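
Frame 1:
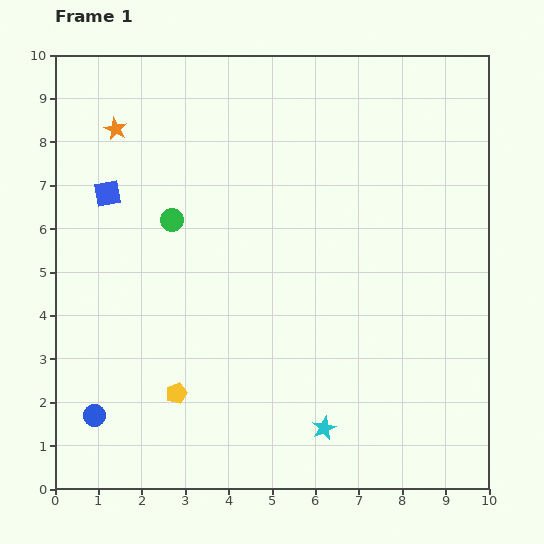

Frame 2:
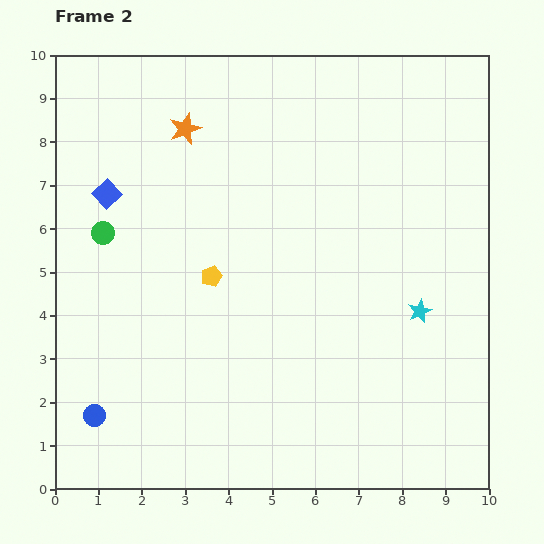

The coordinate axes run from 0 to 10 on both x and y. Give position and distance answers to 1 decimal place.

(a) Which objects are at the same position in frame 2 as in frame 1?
the blue circle, the blue square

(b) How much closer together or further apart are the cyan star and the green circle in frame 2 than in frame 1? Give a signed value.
+1.6

Distance in frame 1: 5.9. Distance in frame 2: 7.5.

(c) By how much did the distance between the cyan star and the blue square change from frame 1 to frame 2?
+0.3

Distance in frame 1: 7.4. Distance in frame 2: 7.7.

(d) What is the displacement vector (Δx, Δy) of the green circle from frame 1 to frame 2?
(-1.6, -0.3)

The green circle was at (2.7, 6.2) in frame 1 and (1.1, 5.9) in frame 2.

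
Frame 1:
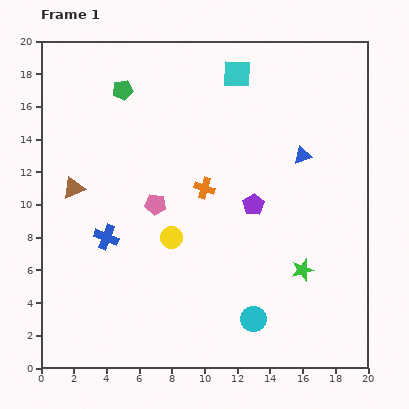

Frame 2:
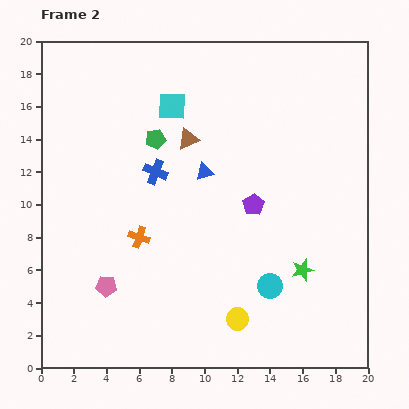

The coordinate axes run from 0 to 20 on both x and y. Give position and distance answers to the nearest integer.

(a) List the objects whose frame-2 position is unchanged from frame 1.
the green star, the purple pentagon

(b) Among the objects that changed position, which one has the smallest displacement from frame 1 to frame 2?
the cyan circle

(moved 2)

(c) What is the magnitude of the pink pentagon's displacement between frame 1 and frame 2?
6

The pink pentagon moved from (7, 10) to (4, 5), a distance of √(3² + 5²) ≈ 6.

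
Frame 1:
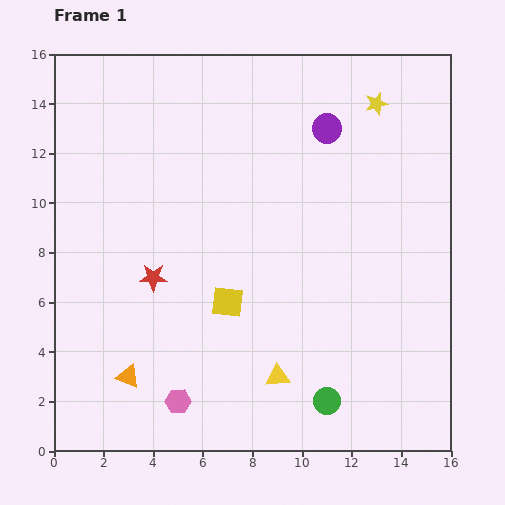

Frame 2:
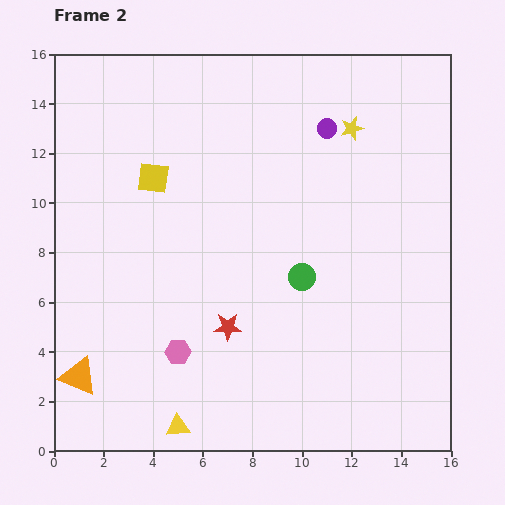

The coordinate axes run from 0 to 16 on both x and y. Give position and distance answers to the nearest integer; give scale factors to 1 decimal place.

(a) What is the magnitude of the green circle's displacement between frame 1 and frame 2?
5

The green circle moved from (11, 2) to (10, 7), a distance of √(1² + 5²) ≈ 5.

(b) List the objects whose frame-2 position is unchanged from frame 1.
the purple circle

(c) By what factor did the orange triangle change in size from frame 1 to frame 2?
1.6×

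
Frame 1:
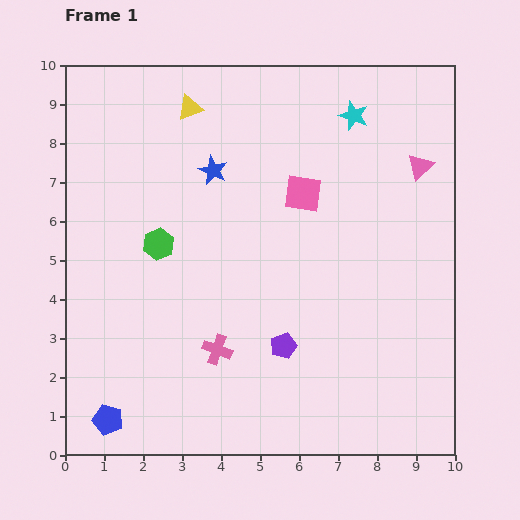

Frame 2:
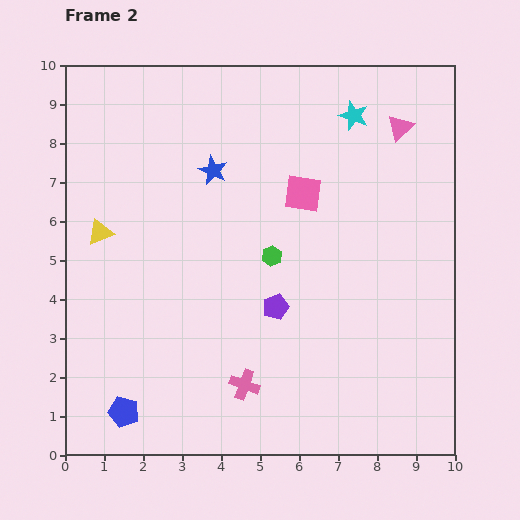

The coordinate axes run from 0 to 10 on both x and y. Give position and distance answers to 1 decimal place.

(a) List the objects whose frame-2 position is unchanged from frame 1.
the cyan star, the pink square, the blue star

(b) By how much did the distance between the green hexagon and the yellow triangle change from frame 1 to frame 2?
+0.8

Distance in frame 1: 3.6. Distance in frame 2: 4.4.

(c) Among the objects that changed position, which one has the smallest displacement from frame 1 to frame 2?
the blue pentagon

(moved 0.4)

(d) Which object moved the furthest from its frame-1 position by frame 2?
the yellow triangle

(moved 3.9; next 2.9)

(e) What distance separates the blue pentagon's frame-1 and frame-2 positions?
0.4

The blue pentagon moved from (1.1, 0.9) to (1.5, 1.1), a distance of √(0.4² + 0.2²) ≈ 0.4.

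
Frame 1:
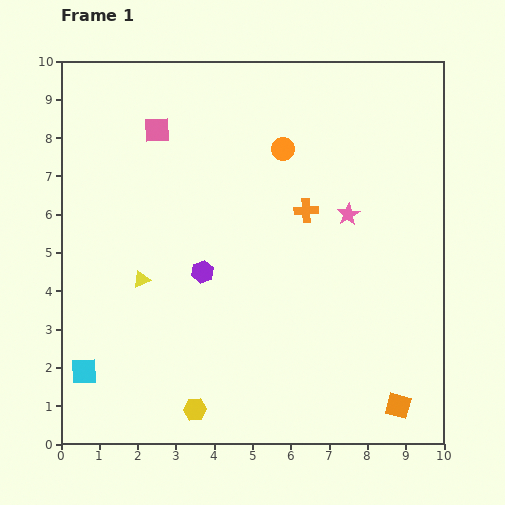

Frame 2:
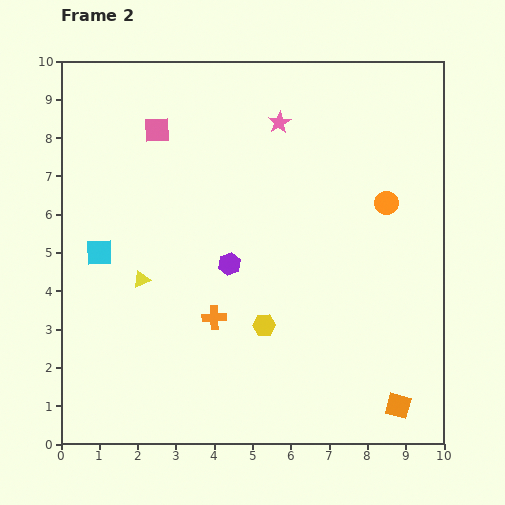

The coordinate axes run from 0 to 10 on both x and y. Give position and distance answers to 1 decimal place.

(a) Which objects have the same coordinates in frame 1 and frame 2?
the pink square, the yellow triangle, the orange square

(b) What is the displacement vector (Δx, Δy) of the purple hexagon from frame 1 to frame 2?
(0.7, 0.2)

The purple hexagon was at (3.7, 4.5) in frame 1 and (4.4, 4.7) in frame 2.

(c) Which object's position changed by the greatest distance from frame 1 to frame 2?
the orange cross

(moved 3.7; next 3.1)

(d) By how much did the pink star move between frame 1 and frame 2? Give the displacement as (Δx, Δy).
(-1.8, 2.4)

The pink star was at (7.5, 6.0) in frame 1 and (5.7, 8.4) in frame 2.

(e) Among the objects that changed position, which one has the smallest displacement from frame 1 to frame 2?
the purple hexagon

(moved 0.7)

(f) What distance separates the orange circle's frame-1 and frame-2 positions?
3.0

The orange circle moved from (5.8, 7.7) to (8.5, 6.3), a distance of √(2.7² + 1.4²) ≈ 3.0.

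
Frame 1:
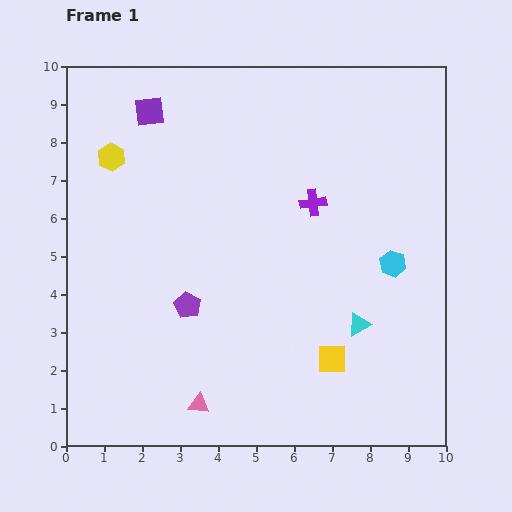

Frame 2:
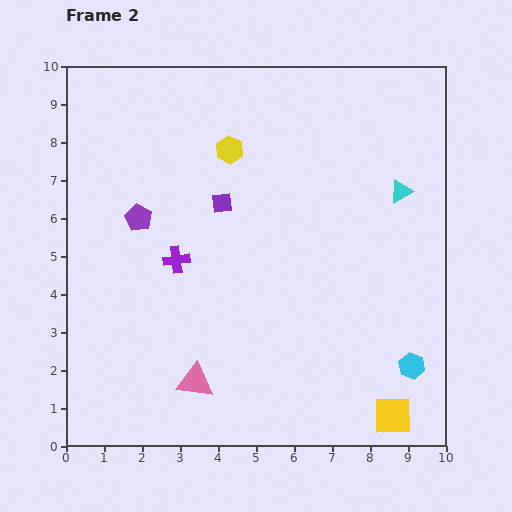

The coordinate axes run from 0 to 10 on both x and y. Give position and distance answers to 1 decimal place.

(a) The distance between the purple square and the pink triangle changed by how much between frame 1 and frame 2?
-3.0

Distance in frame 1: 7.8. Distance in frame 2: 4.8.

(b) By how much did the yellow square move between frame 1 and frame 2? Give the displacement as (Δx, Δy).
(1.6, -1.5)

The yellow square was at (7.0, 2.3) in frame 1 and (8.6, 0.8) in frame 2.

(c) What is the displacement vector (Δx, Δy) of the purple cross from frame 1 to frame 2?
(-3.6, -1.5)

The purple cross was at (6.5, 6.4) in frame 1 and (2.9, 4.9) in frame 2.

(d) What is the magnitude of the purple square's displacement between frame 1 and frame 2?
3.1

The purple square moved from (2.2, 8.8) to (4.1, 6.4), a distance of √(1.9² + 2.4²) ≈ 3.1.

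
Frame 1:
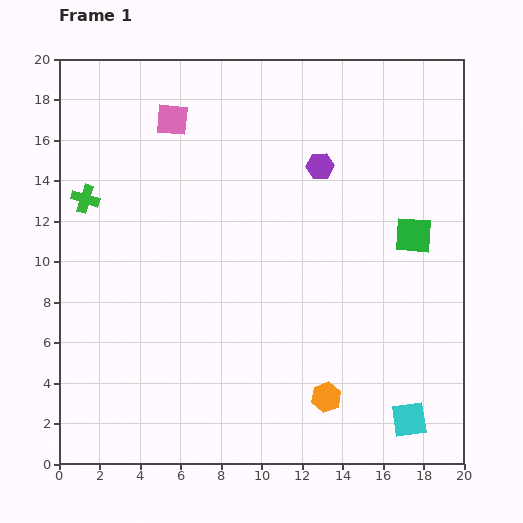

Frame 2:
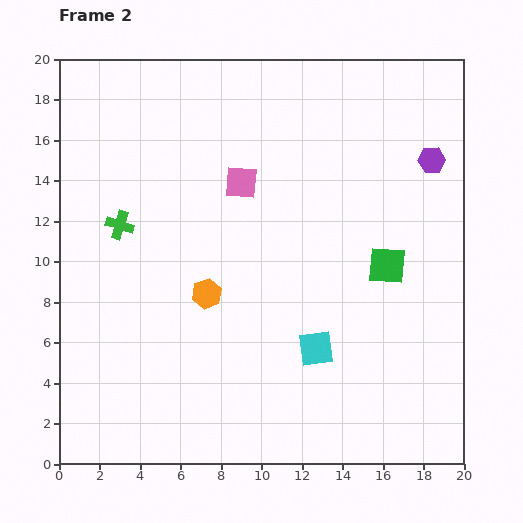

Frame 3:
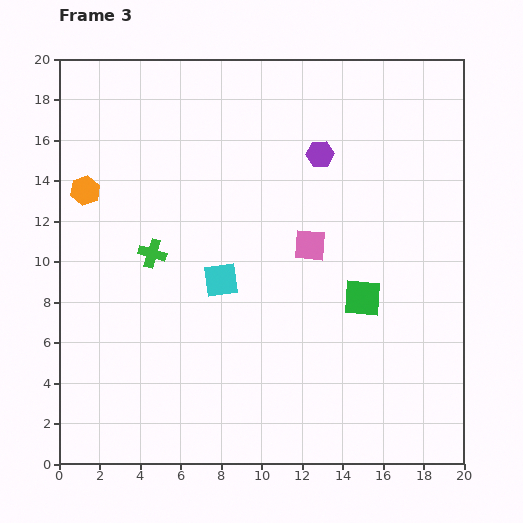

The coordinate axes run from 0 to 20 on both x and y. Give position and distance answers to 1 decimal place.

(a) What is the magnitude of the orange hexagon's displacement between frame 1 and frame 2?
7.8

The orange hexagon moved from (13.2, 3.3) to (7.3, 8.4), a distance of √(5.9² + 5.1²) ≈ 7.8.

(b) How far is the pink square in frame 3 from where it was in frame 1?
9.2

The pink square moved from (5.6, 17.0) to (12.4, 10.8), a distance of √(6.8² + 6.2²) ≈ 9.2.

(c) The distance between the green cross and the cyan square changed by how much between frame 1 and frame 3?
-15.8

Distance in frame 1: 19.4. Distance in frame 3: 3.6.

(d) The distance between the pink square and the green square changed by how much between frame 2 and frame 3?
-4.6

Distance in frame 2: 8.3. Distance in frame 3: 3.7.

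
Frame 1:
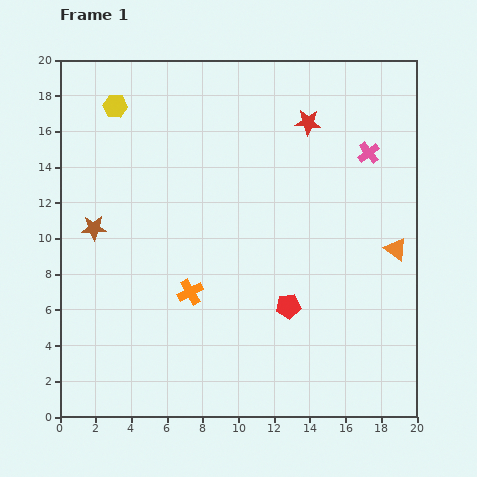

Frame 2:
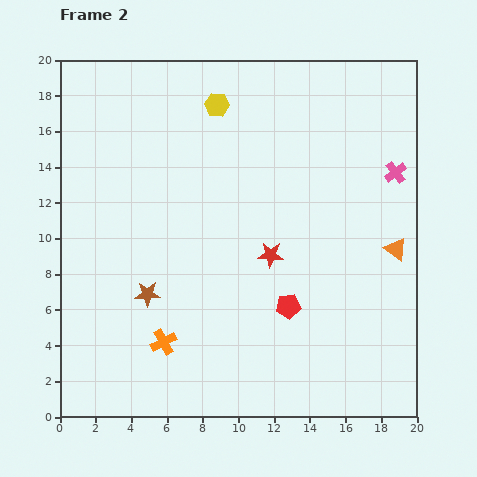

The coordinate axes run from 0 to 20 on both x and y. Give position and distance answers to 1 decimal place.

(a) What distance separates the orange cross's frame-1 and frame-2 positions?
3.2

The orange cross moved from (7.3, 7.0) to (5.8, 4.2), a distance of √(1.5² + 2.8²) ≈ 3.2.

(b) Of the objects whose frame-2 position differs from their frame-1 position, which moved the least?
the pink cross

(moved 1.9)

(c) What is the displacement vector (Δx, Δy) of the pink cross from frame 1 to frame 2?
(1.5, -1.1)

The pink cross was at (17.3, 14.8) in frame 1 and (18.8, 13.7) in frame 2.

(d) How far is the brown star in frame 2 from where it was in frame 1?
4.8

The brown star moved from (1.9, 10.6) to (4.9, 6.9), a distance of √(3.0² + 3.7²) ≈ 4.8.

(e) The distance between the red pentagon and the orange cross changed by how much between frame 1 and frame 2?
+1.7

Distance in frame 1: 5.6. Distance in frame 2: 7.3.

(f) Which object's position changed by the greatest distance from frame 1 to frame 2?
the red star

(moved 7.7; next 5.7)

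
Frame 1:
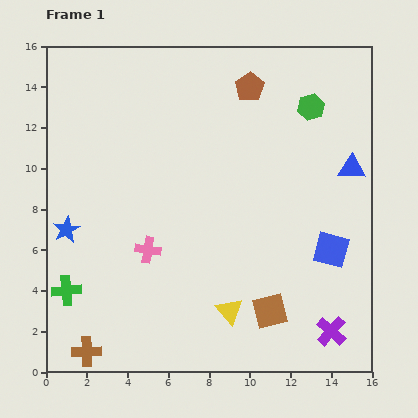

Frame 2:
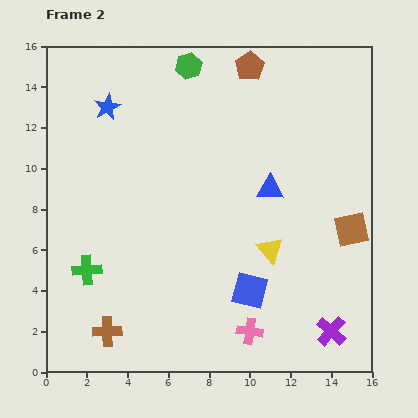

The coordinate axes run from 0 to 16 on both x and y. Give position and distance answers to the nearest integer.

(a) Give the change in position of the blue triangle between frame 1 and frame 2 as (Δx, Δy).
(-4, -1)

The blue triangle was at (15, 10) in frame 1 and (11, 9) in frame 2.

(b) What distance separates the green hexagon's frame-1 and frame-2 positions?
6

The green hexagon moved from (13, 13) to (7, 15), a distance of √(6² + 2²) ≈ 6.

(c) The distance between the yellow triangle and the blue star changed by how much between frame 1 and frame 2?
+2

Distance in frame 1: 9. Distance in frame 2: 11.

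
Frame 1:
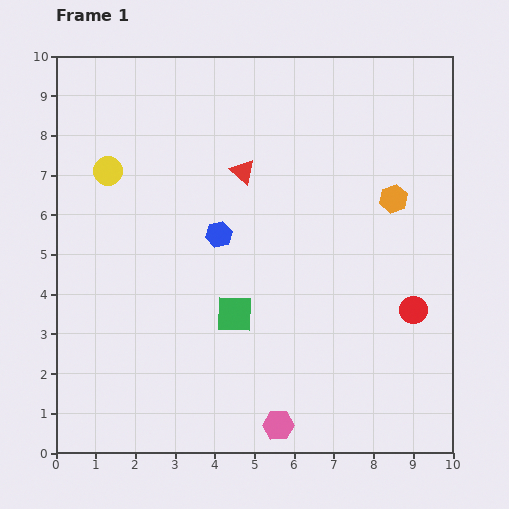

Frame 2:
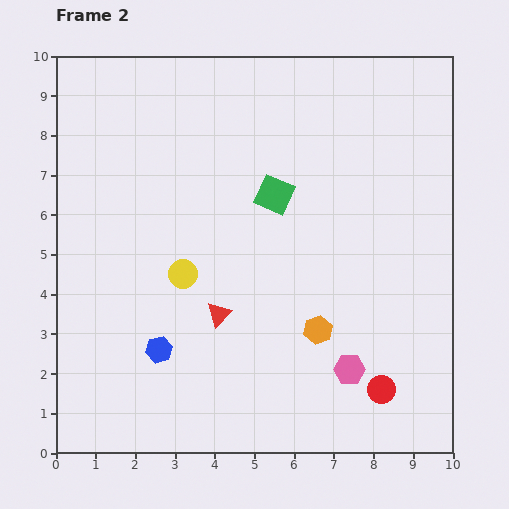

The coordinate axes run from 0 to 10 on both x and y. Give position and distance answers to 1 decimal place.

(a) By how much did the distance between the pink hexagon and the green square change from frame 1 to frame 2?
+1.8

Distance in frame 1: 3.0. Distance in frame 2: 4.8.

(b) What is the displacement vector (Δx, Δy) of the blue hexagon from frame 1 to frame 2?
(-1.5, -2.9)

The blue hexagon was at (4.1, 5.5) in frame 1 and (2.6, 2.6) in frame 2.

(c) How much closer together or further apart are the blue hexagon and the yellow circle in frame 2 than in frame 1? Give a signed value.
-1.2

Distance in frame 1: 3.2. Distance in frame 2: 2.0.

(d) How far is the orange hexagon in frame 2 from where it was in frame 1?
3.8

The orange hexagon moved from (8.5, 6.4) to (6.6, 3.1), a distance of √(1.9² + 3.3²) ≈ 3.8.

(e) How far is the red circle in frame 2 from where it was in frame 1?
2.2

The red circle moved from (9.0, 3.6) to (8.2, 1.6), a distance of √(0.8² + 2.0²) ≈ 2.2.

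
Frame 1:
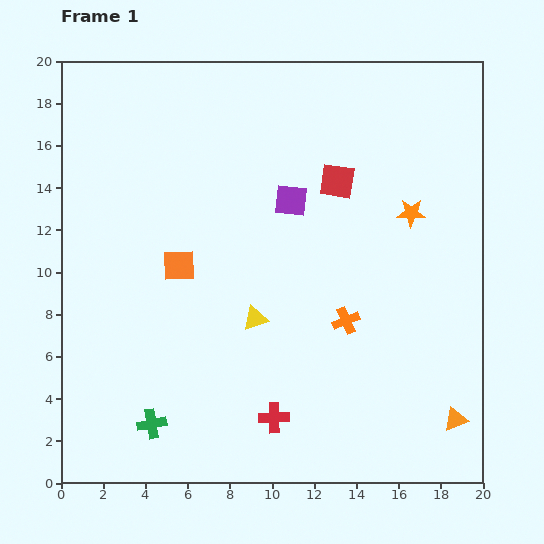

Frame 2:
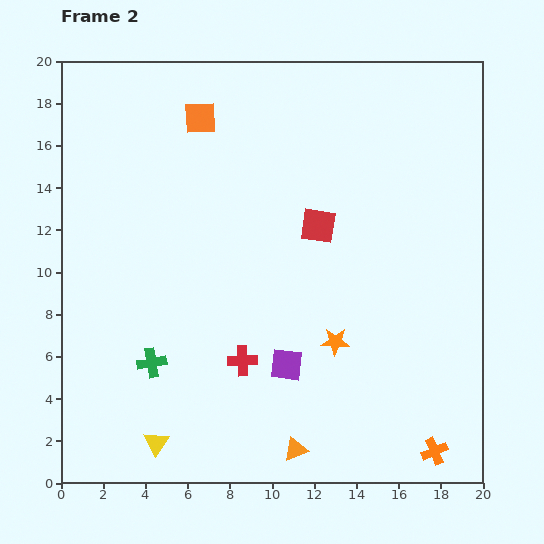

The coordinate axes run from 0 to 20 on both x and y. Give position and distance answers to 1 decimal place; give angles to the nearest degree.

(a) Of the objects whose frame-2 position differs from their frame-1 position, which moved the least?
the red square

(moved 2.3)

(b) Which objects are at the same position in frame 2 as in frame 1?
none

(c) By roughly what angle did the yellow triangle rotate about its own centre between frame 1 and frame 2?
38° counter-clockwise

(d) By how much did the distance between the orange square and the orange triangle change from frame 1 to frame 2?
+1.3

Distance in frame 1: 15.0. Distance in frame 2: 16.3.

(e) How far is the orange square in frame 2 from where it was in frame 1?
7.1

The orange square moved from (5.6, 10.3) to (6.6, 17.3), a distance of √(1.0² + 7.0²) ≈ 7.1.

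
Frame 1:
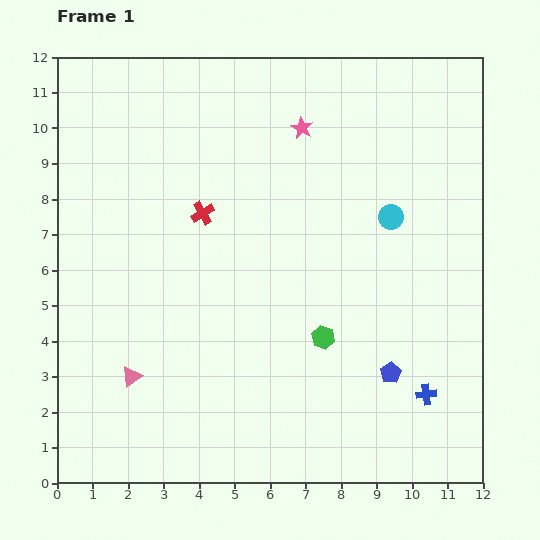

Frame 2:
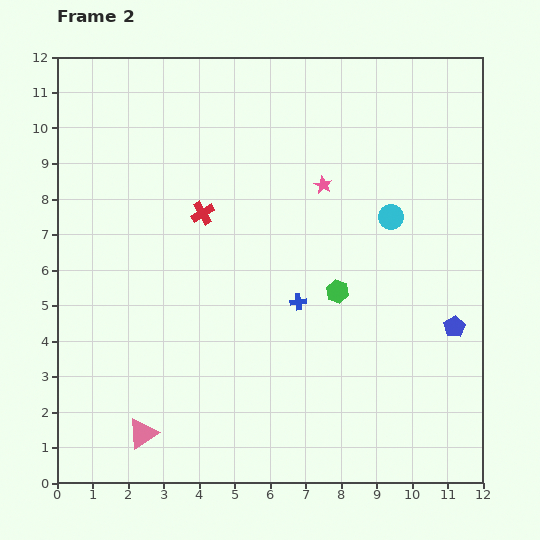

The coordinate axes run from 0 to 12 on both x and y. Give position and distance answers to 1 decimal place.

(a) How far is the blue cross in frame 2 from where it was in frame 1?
4.4

The blue cross moved from (10.4, 2.5) to (6.8, 5.1), a distance of √(3.6² + 2.6²) ≈ 4.4.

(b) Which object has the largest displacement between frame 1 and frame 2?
the blue cross

(moved 4.4; next 2.2)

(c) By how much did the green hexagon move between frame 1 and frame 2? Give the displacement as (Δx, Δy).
(0.4, 1.3)

The green hexagon was at (7.5, 4.1) in frame 1 and (7.9, 5.4) in frame 2.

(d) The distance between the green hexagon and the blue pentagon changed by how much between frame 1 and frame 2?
+1.3

Distance in frame 1: 2.1. Distance in frame 2: 3.4.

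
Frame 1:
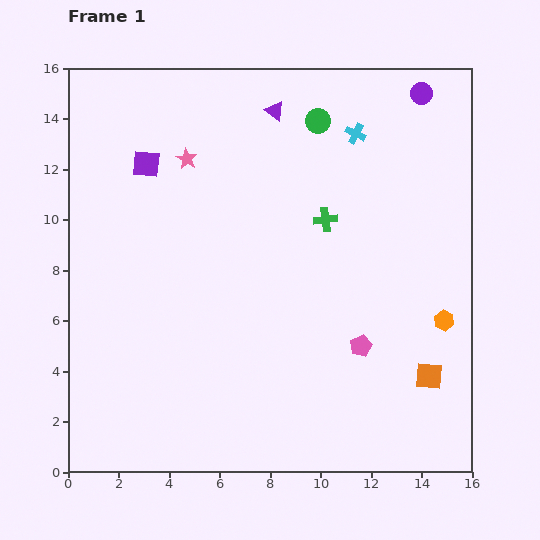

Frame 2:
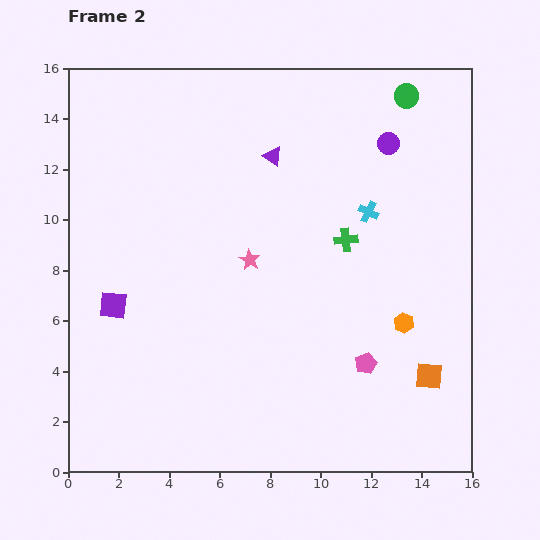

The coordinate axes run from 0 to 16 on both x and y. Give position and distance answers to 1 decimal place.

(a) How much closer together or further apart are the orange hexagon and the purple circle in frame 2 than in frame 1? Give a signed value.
-1.9

Distance in frame 1: 9.0. Distance in frame 2: 7.1.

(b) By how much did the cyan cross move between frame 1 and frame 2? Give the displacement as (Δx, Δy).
(0.5, -3.1)

The cyan cross was at (11.4, 13.4) in frame 1 and (11.9, 10.3) in frame 2.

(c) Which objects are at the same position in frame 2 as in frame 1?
the orange square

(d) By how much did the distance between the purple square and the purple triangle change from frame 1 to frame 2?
+3.1

Distance in frame 1: 5.5. Distance in frame 2: 8.6.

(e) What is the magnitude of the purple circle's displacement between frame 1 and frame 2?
2.4

The purple circle moved from (14.0, 15.0) to (12.7, 13.0), a distance of √(1.3² + 2.0²) ≈ 2.4.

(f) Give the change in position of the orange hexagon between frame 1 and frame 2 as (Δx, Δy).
(-1.6, -0.1)

The orange hexagon was at (14.9, 6.0) in frame 1 and (13.3, 5.9) in frame 2.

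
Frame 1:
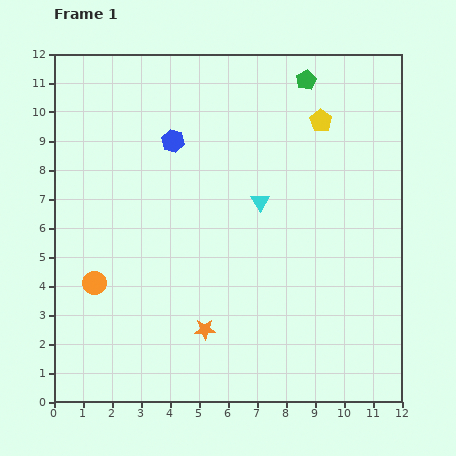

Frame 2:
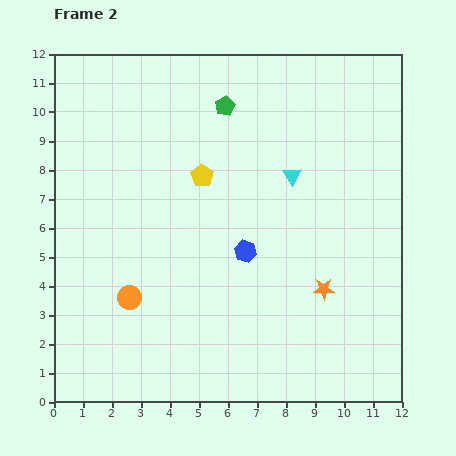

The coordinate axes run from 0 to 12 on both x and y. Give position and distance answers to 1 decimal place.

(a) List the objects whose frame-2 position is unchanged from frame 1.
none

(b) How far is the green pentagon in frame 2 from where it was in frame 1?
2.9

The green pentagon moved from (8.7, 11.1) to (5.9, 10.2), a distance of √(2.8² + 0.9²) ≈ 2.9.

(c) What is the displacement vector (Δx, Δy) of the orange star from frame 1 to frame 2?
(4.1, 1.4)

The orange star was at (5.2, 2.5) in frame 1 and (9.3, 3.9) in frame 2.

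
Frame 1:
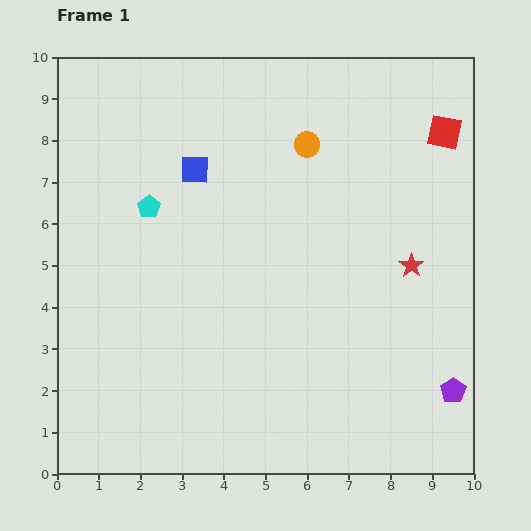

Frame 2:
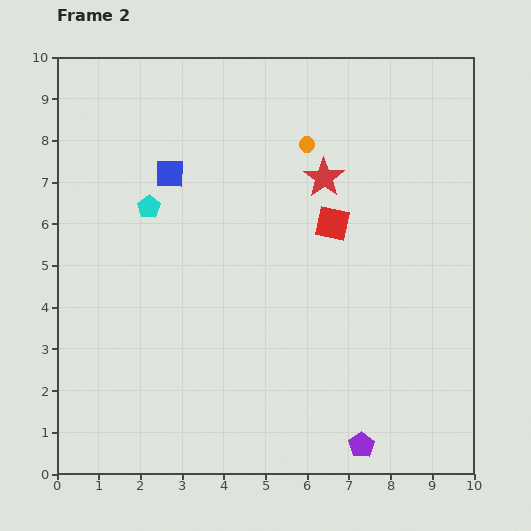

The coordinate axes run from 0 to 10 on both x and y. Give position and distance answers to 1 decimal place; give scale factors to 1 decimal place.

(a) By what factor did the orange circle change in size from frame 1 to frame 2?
0.6×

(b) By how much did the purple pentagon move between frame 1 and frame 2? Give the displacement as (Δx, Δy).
(-2.2, -1.3)

The purple pentagon was at (9.5, 2.0) in frame 1 and (7.3, 0.7) in frame 2.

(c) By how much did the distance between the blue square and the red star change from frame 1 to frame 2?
-2.0

Distance in frame 1: 5.7. Distance in frame 2: 3.7.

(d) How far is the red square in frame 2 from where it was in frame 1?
3.5

The red square moved from (9.3, 8.2) to (6.6, 6.0), a distance of √(2.7² + 2.2²) ≈ 3.5.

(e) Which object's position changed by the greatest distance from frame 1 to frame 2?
the red square

(moved 3.5; next 3.0)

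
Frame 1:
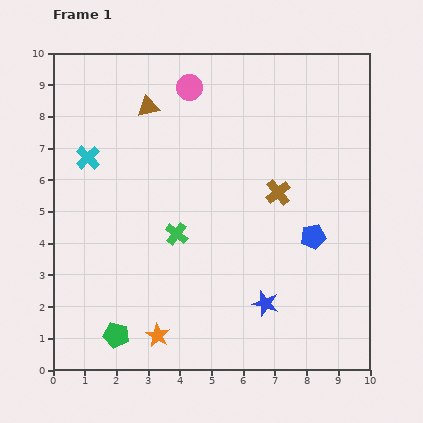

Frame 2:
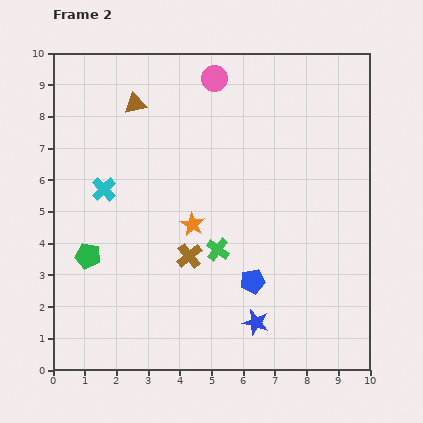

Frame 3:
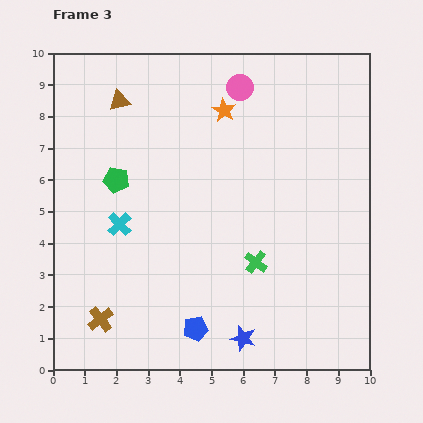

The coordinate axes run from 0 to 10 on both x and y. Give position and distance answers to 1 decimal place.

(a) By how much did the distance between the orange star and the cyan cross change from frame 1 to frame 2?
-3.0

Distance in frame 1: 6.0. Distance in frame 2: 3.0.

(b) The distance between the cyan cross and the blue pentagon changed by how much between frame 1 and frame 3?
-3.4

Distance in frame 1: 7.5. Distance in frame 3: 4.1.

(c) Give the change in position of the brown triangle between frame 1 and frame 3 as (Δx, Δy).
(-0.9, 0.2)

The brown triangle was at (3.0, 8.3) in frame 1 and (2.1, 8.5) in frame 3.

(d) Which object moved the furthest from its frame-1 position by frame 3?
the orange star

(moved 7.4; next 6.9)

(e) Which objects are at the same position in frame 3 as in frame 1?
none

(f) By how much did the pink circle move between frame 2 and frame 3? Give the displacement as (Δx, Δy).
(0.8, -0.3)

The pink circle was at (5.1, 9.2) in frame 2 and (5.9, 8.9) in frame 3.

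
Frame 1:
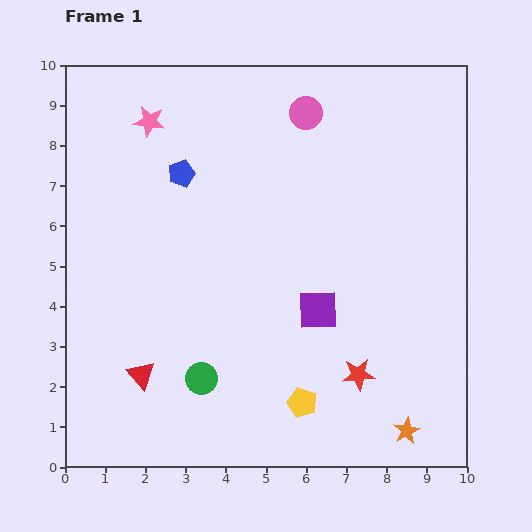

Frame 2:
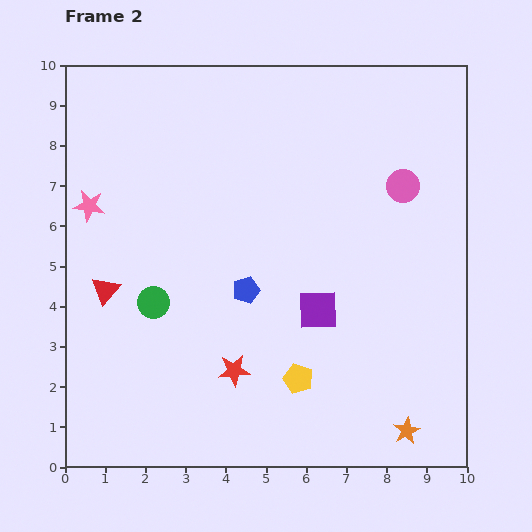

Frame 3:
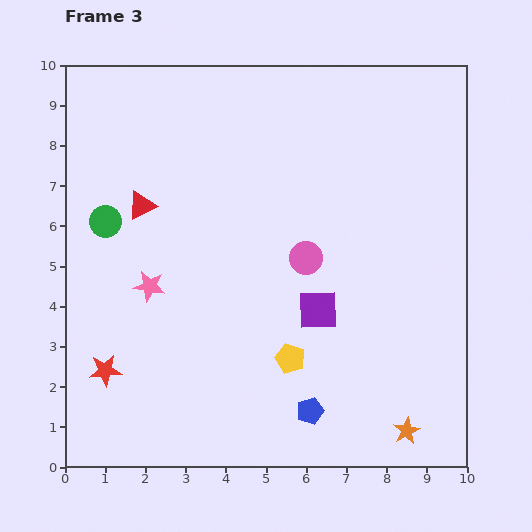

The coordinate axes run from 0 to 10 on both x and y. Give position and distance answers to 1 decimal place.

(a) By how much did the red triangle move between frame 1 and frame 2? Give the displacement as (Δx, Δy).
(-0.9, 2.1)

The red triangle was at (1.9, 2.3) in frame 1 and (1.0, 4.4) in frame 2.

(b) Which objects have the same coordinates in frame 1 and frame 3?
the purple square, the orange star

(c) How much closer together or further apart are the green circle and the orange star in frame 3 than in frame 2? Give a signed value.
+2.0

Distance in frame 2: 7.1. Distance in frame 3: 9.1.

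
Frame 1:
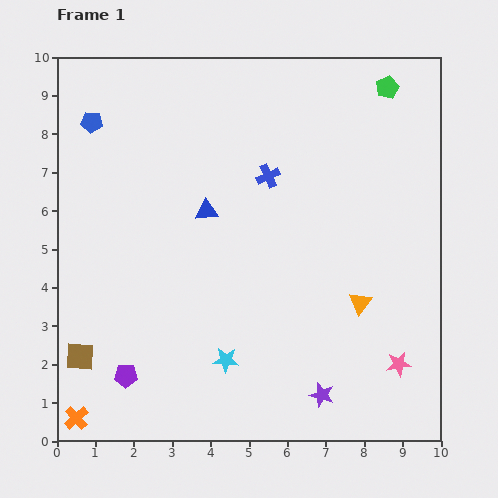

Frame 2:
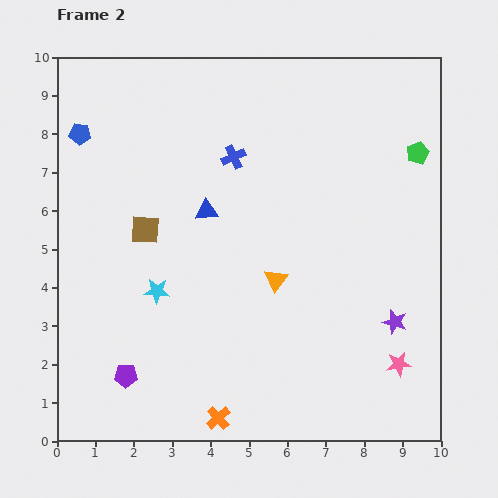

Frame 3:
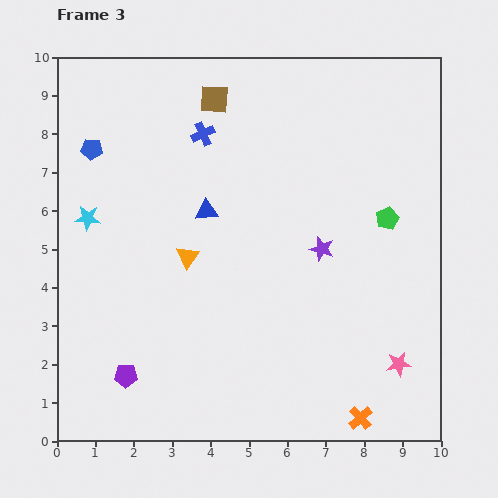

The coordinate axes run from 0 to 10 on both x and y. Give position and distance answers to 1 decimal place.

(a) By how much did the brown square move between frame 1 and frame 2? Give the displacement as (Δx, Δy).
(1.7, 3.3)

The brown square was at (0.6, 2.2) in frame 1 and (2.3, 5.5) in frame 2.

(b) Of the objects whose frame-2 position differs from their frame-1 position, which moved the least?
the blue pentagon

(moved 0.4)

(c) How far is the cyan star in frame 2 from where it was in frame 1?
2.5

The cyan star moved from (4.4, 2.1) to (2.6, 3.9), a distance of √(1.8² + 1.8²) ≈ 2.5.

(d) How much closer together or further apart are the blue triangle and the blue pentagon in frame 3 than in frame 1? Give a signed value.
-0.4

Distance in frame 1: 3.8. Distance in frame 3: 3.4.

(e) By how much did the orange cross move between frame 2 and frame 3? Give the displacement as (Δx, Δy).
(3.7, 0.0)

The orange cross was at (4.2, 0.6) in frame 2 and (7.9, 0.6) in frame 3.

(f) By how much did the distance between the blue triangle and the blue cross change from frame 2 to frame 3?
+0.4

Distance in frame 2: 1.6. Distance in frame 3: 2.0.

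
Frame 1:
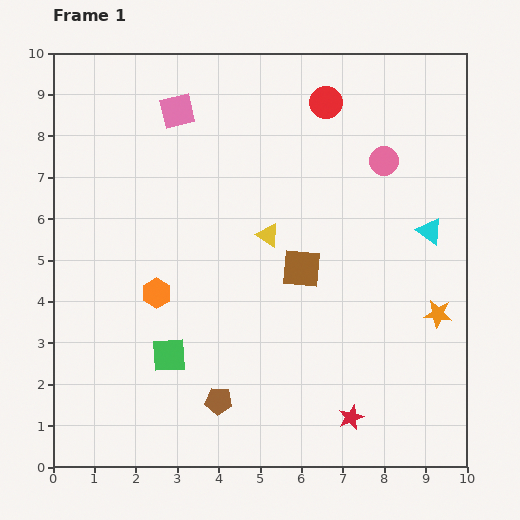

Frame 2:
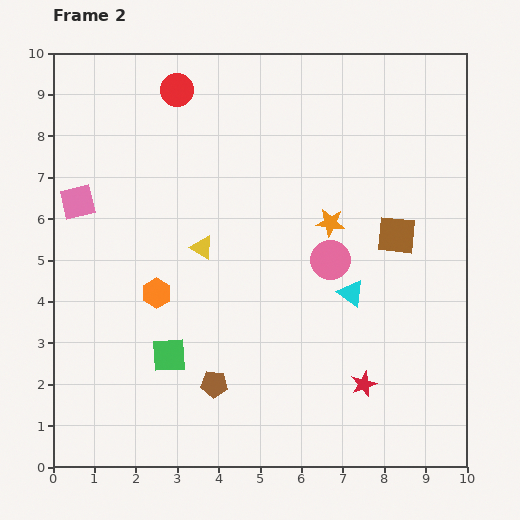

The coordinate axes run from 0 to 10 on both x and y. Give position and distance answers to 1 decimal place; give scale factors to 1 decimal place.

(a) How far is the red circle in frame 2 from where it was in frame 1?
3.6

The red circle moved from (6.6, 8.8) to (3.0, 9.1), a distance of √(3.6² + 0.3²) ≈ 3.6.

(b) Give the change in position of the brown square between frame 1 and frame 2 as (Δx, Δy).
(2.3, 0.8)

The brown square was at (6.0, 4.8) in frame 1 and (8.3, 5.6) in frame 2.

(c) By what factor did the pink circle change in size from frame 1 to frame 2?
1.4×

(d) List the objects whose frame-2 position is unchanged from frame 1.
the green square, the orange hexagon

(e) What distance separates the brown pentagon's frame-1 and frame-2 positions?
0.4

The brown pentagon moved from (4.0, 1.6) to (3.9, 2.0), a distance of √(0.1² + 0.4²) ≈ 0.4.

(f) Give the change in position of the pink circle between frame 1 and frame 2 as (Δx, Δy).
(-1.3, -2.4)

The pink circle was at (8.0, 7.4) in frame 1 and (6.7, 5.0) in frame 2.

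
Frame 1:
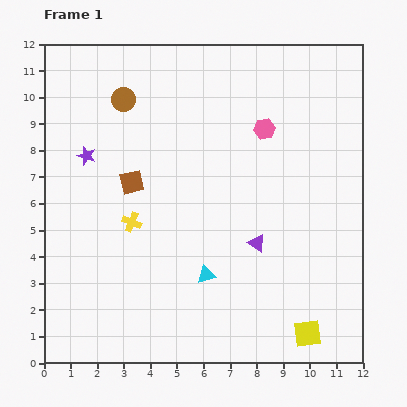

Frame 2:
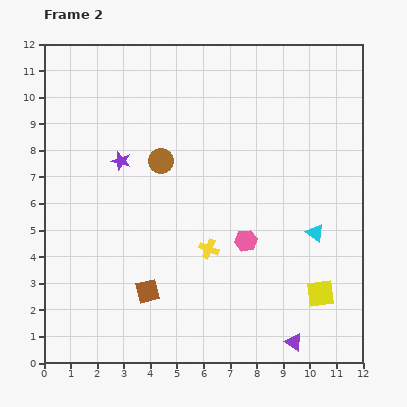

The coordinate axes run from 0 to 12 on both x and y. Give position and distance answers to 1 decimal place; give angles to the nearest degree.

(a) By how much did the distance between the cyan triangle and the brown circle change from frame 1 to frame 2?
-0.9

Distance in frame 1: 7.3. Distance in frame 2: 6.4.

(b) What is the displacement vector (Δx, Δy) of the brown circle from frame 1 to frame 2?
(1.4, -2.3)

The brown circle was at (3.0, 9.9) in frame 1 and (4.4, 7.6) in frame 2.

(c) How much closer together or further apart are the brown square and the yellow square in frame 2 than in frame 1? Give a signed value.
-2.2

Distance in frame 1: 8.7. Distance in frame 2: 6.5.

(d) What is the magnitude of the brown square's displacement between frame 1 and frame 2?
4.1

The brown square moved from (3.3, 6.8) to (3.9, 2.7), a distance of √(0.6² + 4.1²) ≈ 4.1.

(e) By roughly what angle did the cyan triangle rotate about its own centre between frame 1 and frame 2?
51° clockwise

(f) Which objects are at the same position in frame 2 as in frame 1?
none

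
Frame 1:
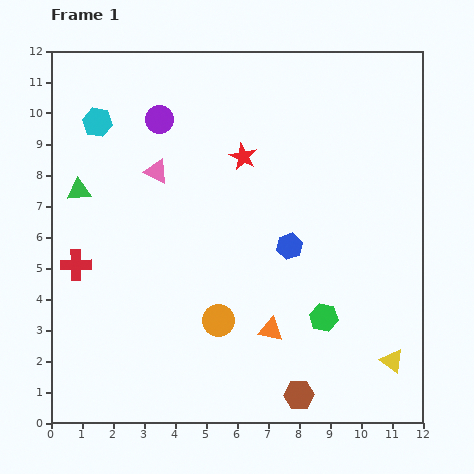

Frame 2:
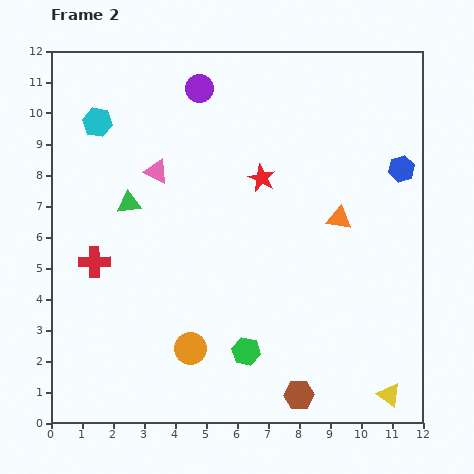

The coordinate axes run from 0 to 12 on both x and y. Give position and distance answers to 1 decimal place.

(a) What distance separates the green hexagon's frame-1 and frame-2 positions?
2.7

The green hexagon moved from (8.8, 3.4) to (6.3, 2.3), a distance of √(2.5² + 1.1²) ≈ 2.7.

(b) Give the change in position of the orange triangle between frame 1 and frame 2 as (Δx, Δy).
(2.2, 3.6)

The orange triangle was at (7.1, 3.0) in frame 1 and (9.3, 6.6) in frame 2.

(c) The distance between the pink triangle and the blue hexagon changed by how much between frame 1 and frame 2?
+3.0

Distance in frame 1: 4.9. Distance in frame 2: 7.9.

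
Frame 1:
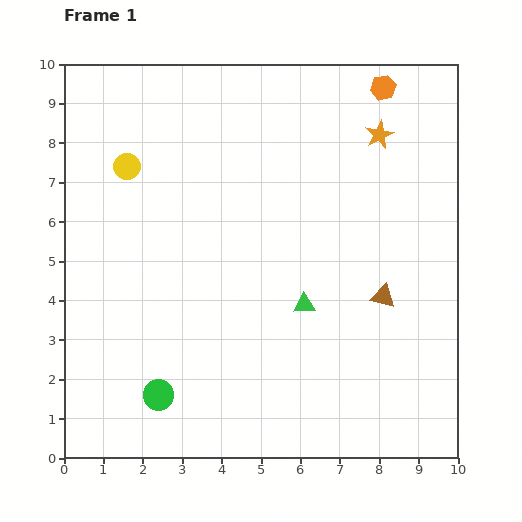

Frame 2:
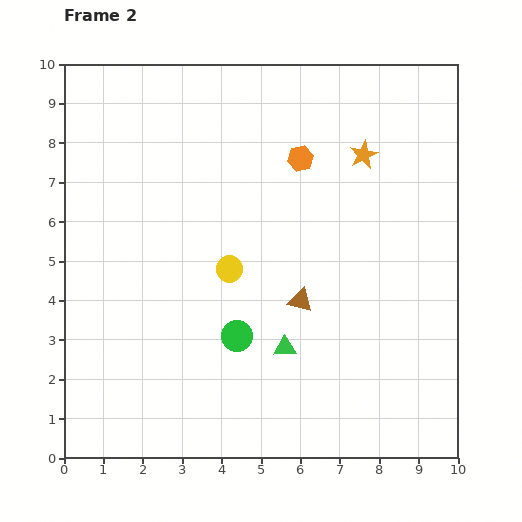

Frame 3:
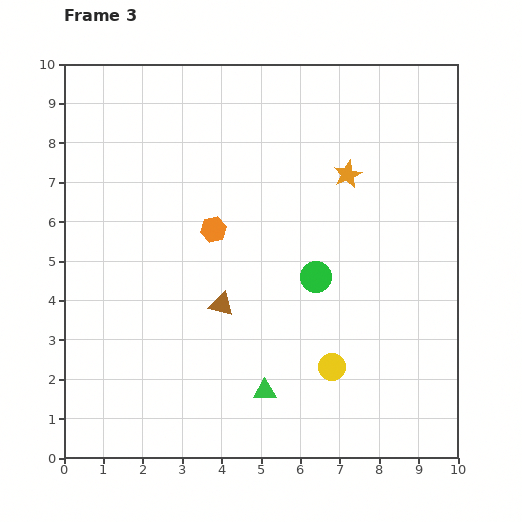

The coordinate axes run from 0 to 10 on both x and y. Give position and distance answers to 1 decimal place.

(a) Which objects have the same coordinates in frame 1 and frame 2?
none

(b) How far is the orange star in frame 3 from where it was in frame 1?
1.3

The orange star moved from (8.0, 8.2) to (7.2, 7.2), a distance of √(0.8² + 1.0²) ≈ 1.3.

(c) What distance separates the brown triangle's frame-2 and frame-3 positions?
2.0

The brown triangle moved from (6.0, 4.0) to (4.0, 3.9), a distance of √(2.0² + 0.1²) ≈ 2.0.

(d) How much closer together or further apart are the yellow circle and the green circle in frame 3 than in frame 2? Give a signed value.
+0.6

Distance in frame 2: 1.7. Distance in frame 3: 2.3.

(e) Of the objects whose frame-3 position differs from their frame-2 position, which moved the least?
the orange star

(moved 0.6)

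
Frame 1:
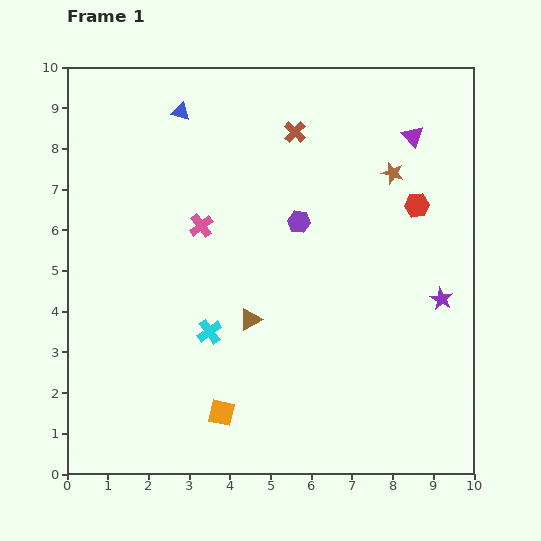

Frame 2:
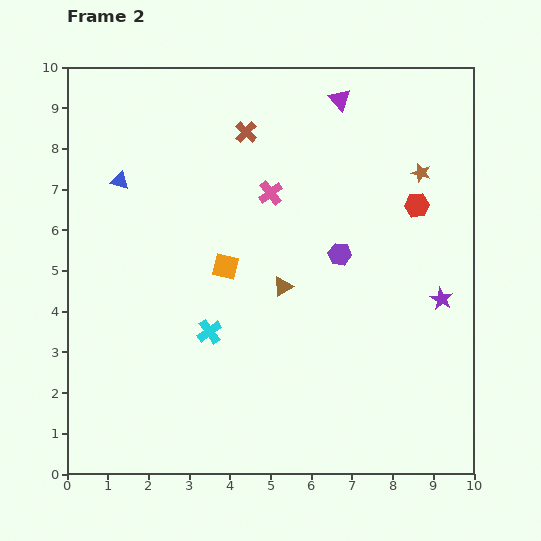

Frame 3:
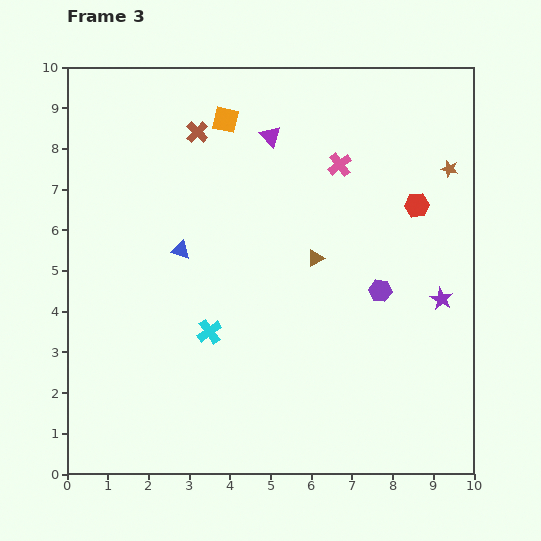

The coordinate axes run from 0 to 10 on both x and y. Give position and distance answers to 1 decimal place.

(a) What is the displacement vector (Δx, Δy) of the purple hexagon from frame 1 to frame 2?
(1.0, -0.8)

The purple hexagon was at (5.7, 6.2) in frame 1 and (6.7, 5.4) in frame 2.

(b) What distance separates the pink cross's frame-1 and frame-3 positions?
3.7

The pink cross moved from (3.3, 6.1) to (6.7, 7.6), a distance of √(3.4² + 1.5²) ≈ 3.7.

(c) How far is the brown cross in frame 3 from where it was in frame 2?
1.2

The brown cross moved from (4.4, 8.4) to (3.2, 8.4), a distance of √(1.2² + 0.0²) ≈ 1.2.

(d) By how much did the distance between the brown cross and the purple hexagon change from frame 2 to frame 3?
+2.2

Distance in frame 2: 3.8. Distance in frame 3: 6.0.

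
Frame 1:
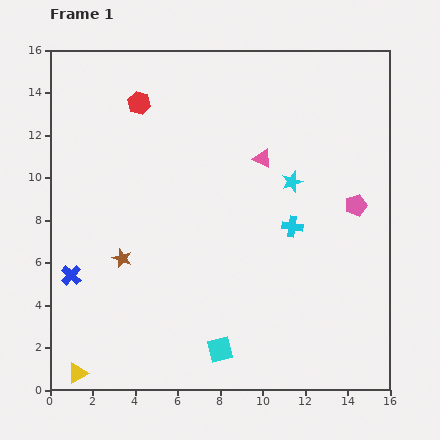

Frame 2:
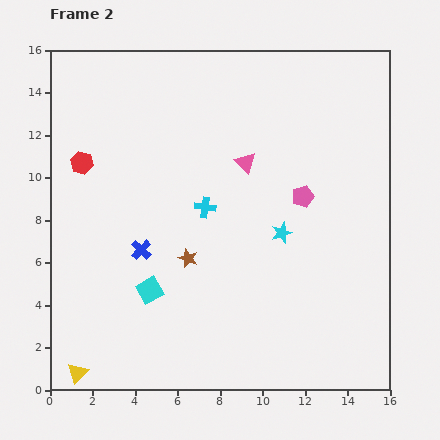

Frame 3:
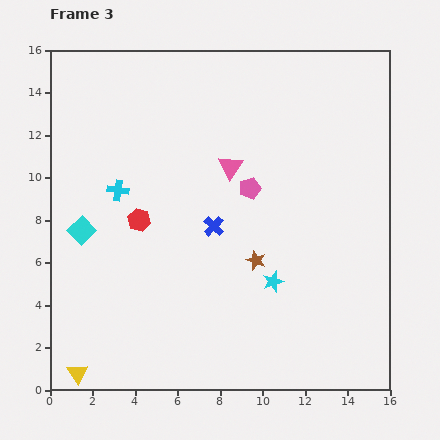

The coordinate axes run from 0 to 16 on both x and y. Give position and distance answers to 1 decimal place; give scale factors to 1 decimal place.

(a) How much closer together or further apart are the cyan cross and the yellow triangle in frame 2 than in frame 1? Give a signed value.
-2.4

Distance in frame 1: 12.2. Distance in frame 2: 9.8.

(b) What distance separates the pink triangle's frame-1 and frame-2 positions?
0.8

The pink triangle moved from (10.0, 10.9) to (9.2, 10.7), a distance of √(0.8² + 0.2²) ≈ 0.8.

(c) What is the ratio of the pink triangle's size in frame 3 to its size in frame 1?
1.3×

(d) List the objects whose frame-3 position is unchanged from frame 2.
the yellow triangle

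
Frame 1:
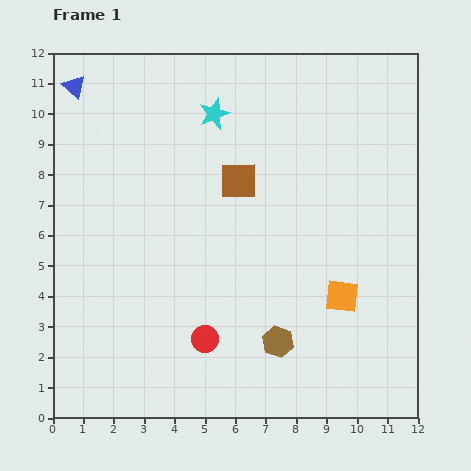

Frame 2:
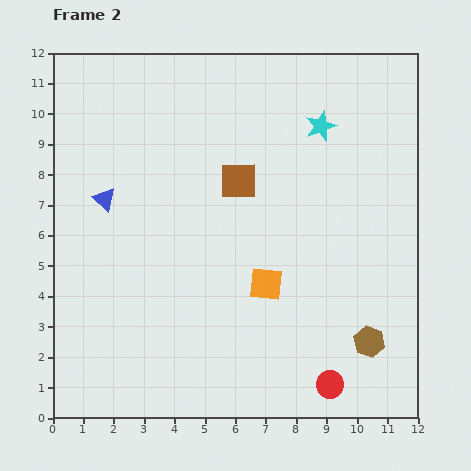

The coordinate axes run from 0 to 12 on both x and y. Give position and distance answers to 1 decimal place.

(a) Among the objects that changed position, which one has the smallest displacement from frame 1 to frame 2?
the orange square

(moved 2.5)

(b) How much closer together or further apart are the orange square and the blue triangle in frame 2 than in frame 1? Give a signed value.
-5.2

Distance in frame 1: 11.2. Distance in frame 2: 6.0.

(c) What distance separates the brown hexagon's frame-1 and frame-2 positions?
3.0

The brown hexagon moved from (7.4, 2.5) to (10.4, 2.5), a distance of √(3.0² + 0.0²) ≈ 3.0.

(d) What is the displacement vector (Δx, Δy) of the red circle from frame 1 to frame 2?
(4.1, -1.5)

The red circle was at (5.0, 2.6) in frame 1 and (9.1, 1.1) in frame 2.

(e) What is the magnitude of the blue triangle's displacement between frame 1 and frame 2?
3.8

The blue triangle moved from (0.7, 10.9) to (1.7, 7.2), a distance of √(1.0² + 3.7²) ≈ 3.8.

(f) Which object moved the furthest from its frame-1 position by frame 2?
the red circle

(moved 4.4; next 3.8)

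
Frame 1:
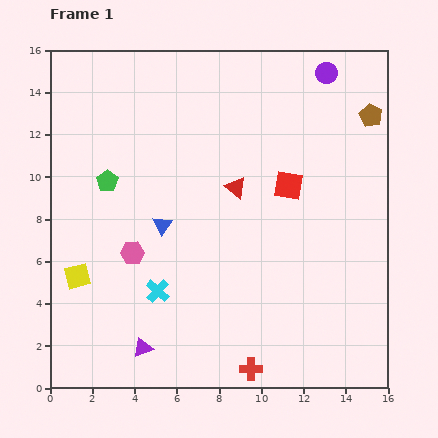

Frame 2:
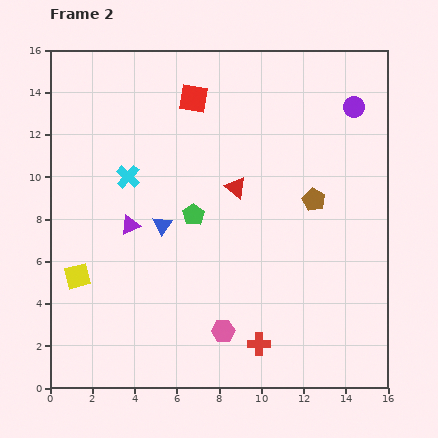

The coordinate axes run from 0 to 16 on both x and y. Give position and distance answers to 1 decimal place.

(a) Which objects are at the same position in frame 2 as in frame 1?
the blue triangle, the yellow square, the red triangle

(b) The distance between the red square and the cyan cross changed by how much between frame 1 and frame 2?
-3.2

Distance in frame 1: 8.0. Distance in frame 2: 4.8.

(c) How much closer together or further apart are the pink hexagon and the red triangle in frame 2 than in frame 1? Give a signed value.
+1.0

Distance in frame 1: 5.8. Distance in frame 2: 6.8.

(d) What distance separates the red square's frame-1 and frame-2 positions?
6.1

The red square moved from (11.3, 9.6) to (6.8, 13.7), a distance of √(4.5² + 4.1²) ≈ 6.1.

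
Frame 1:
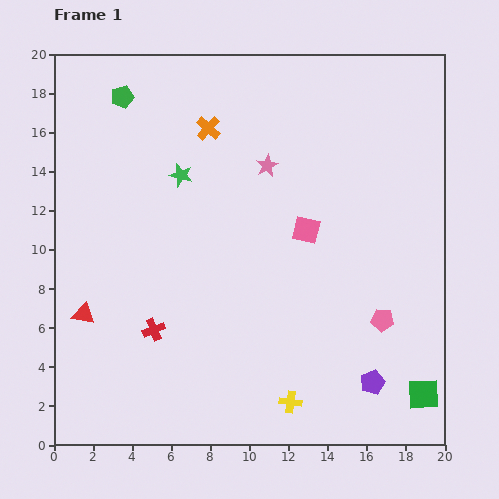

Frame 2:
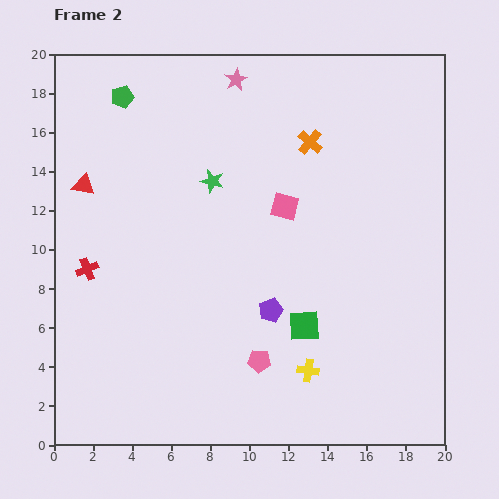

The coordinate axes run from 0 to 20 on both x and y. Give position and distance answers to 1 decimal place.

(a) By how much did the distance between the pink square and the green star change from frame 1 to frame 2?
-3.1

Distance in frame 1: 7.0. Distance in frame 2: 3.9.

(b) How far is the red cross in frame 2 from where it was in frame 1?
4.6

The red cross moved from (5.1, 5.9) to (1.7, 9.0), a distance of √(3.4² + 3.1²) ≈ 4.6.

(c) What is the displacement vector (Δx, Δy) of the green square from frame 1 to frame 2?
(-6.1, 3.5)

The green square was at (18.9, 2.6) in frame 1 and (12.8, 6.1) in frame 2.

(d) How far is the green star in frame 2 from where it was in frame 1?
1.6

The green star moved from (6.5, 13.8) to (8.1, 13.5), a distance of √(1.6² + 0.3²) ≈ 1.6.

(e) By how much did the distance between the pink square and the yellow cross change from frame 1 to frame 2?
-0.3

Distance in frame 1: 8.8. Distance in frame 2: 8.5.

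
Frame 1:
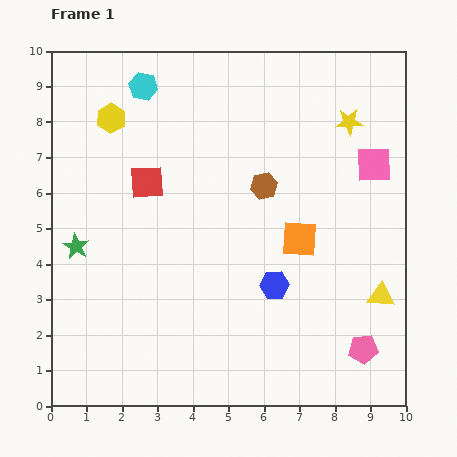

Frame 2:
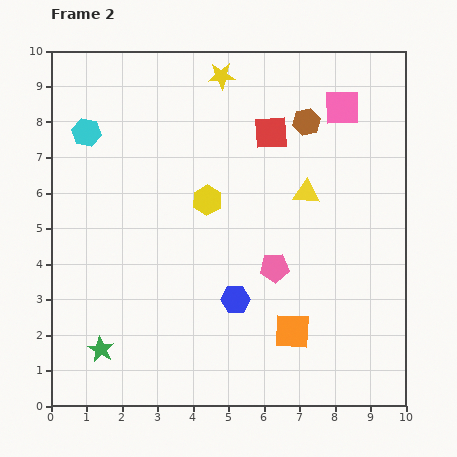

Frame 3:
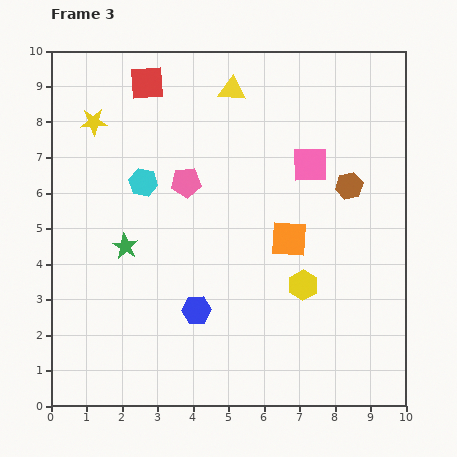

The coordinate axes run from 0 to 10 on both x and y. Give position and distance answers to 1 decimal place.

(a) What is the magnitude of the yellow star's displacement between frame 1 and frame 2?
3.8

The yellow star moved from (8.4, 8.0) to (4.8, 9.3), a distance of √(3.6² + 1.3²) ≈ 3.8.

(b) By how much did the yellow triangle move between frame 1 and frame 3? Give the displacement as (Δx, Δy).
(-4.2, 5.8)

The yellow triangle was at (9.3, 3.1) in frame 1 and (5.1, 8.9) in frame 3.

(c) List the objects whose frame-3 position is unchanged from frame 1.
none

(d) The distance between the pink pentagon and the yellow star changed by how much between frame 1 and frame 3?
-3.3

Distance in frame 1: 6.4. Distance in frame 3: 3.1.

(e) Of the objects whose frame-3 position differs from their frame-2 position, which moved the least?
the blue hexagon

(moved 1.1)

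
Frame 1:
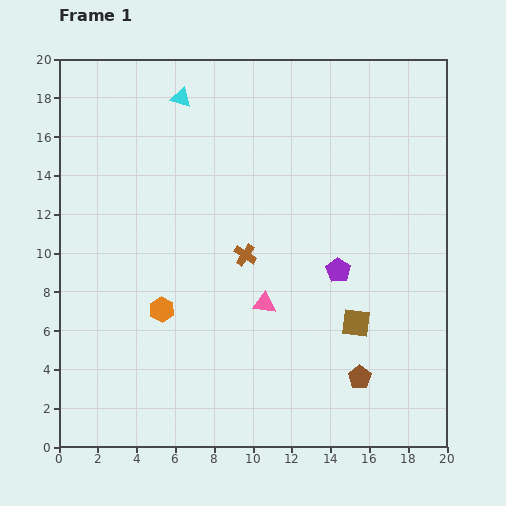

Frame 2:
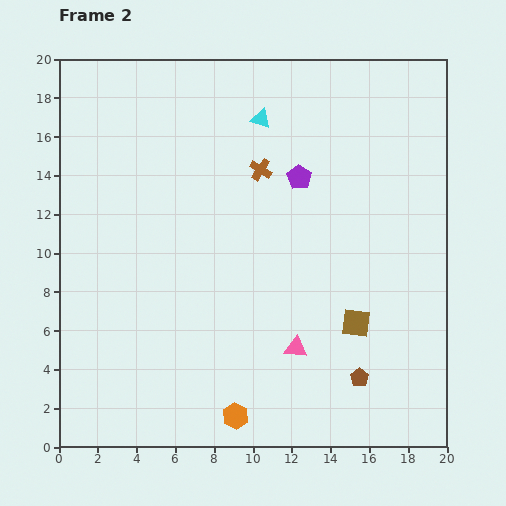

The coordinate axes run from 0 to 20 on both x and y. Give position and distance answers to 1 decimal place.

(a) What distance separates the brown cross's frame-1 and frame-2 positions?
4.5

The brown cross moved from (9.6, 9.9) to (10.4, 14.3), a distance of √(0.8² + 4.4²) ≈ 4.5.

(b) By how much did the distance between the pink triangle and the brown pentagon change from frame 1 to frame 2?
-2.6

Distance in frame 1: 6.2. Distance in frame 2: 3.6.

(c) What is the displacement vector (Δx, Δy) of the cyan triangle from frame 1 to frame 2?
(4.1, -1.1)

The cyan triangle was at (6.3, 18.0) in frame 1 and (10.4, 16.9) in frame 2.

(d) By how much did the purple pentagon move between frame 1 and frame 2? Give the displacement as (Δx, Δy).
(-2.0, 4.8)

The purple pentagon was at (14.4, 9.1) in frame 1 and (12.4, 13.9) in frame 2.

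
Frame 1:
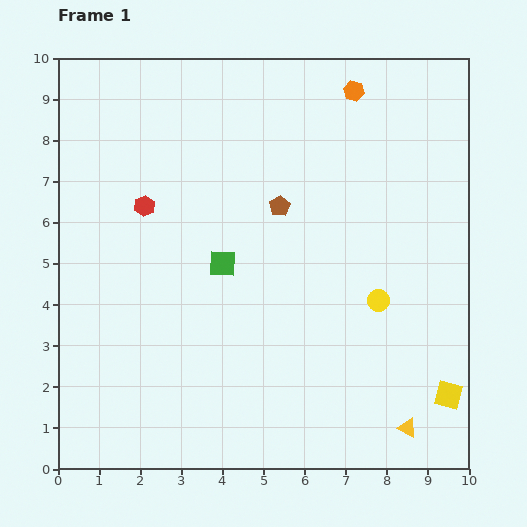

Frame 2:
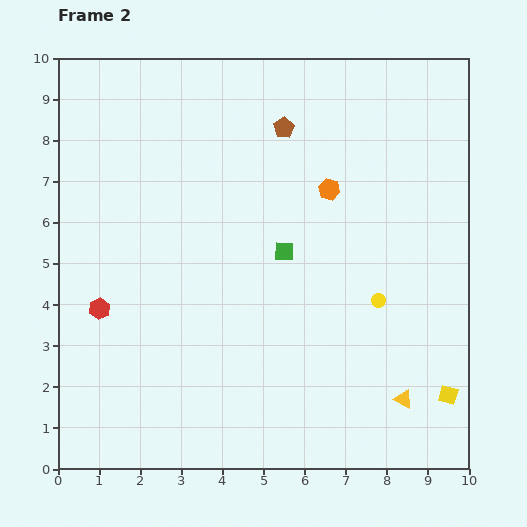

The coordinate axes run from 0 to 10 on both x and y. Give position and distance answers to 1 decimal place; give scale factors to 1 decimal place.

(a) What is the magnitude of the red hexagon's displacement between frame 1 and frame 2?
2.7

The red hexagon moved from (2.1, 6.4) to (1.0, 3.9), a distance of √(1.1² + 2.5²) ≈ 2.7.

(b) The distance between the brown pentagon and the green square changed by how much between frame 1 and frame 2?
+1.0

Distance in frame 1: 2.0. Distance in frame 2: 3.0.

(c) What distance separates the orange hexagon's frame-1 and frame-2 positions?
2.5

The orange hexagon moved from (7.2, 9.2) to (6.6, 6.8), a distance of √(0.6² + 2.4²) ≈ 2.5.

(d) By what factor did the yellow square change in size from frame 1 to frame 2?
0.7×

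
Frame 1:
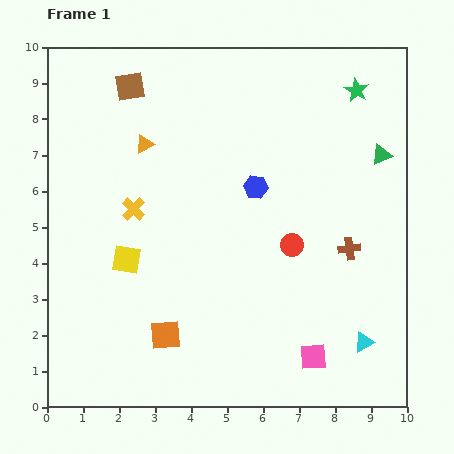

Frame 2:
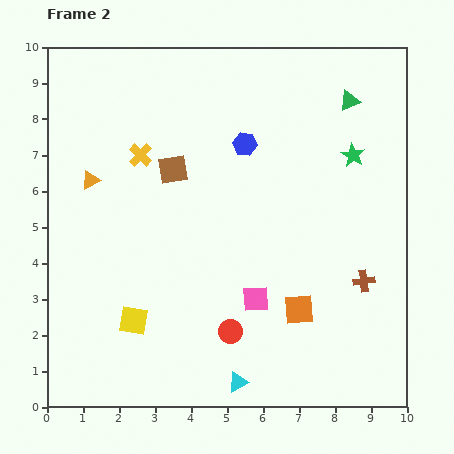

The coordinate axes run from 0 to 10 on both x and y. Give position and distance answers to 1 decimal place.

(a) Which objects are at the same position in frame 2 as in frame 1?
none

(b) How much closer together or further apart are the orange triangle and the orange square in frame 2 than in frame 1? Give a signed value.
+1.5

Distance in frame 1: 5.3. Distance in frame 2: 6.8.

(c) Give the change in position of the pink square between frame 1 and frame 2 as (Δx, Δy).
(-1.6, 1.6)

The pink square was at (7.4, 1.4) in frame 1 and (5.8, 3.0) in frame 2.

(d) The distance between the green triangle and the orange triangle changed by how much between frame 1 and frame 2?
+0.9

Distance in frame 1: 6.6. Distance in frame 2: 7.5.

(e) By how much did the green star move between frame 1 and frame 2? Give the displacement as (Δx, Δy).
(-0.1, -1.8)

The green star was at (8.6, 8.8) in frame 1 and (8.5, 7.0) in frame 2.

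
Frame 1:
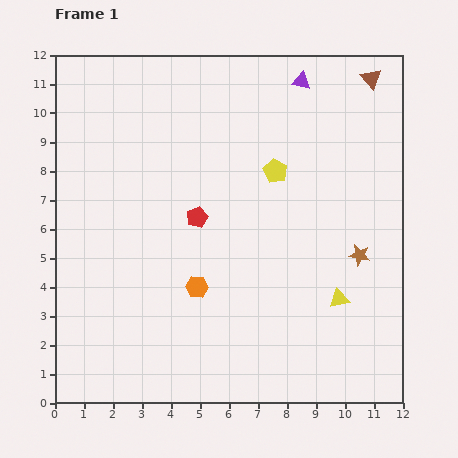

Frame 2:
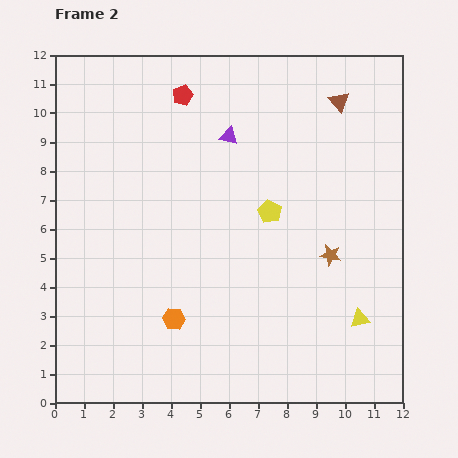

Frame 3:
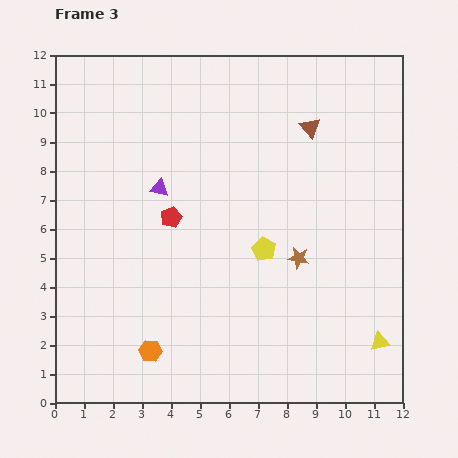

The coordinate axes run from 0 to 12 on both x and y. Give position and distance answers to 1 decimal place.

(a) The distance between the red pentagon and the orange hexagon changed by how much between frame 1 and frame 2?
+5.3

Distance in frame 1: 2.4. Distance in frame 2: 7.7.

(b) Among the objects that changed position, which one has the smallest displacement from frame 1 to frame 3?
the red pentagon

(moved 0.9)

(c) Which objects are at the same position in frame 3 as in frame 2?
none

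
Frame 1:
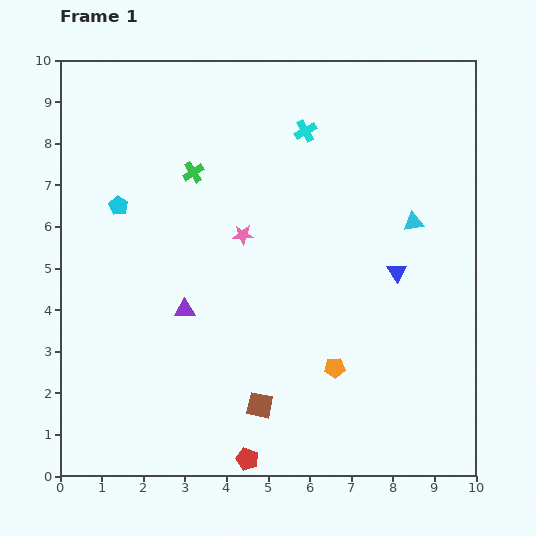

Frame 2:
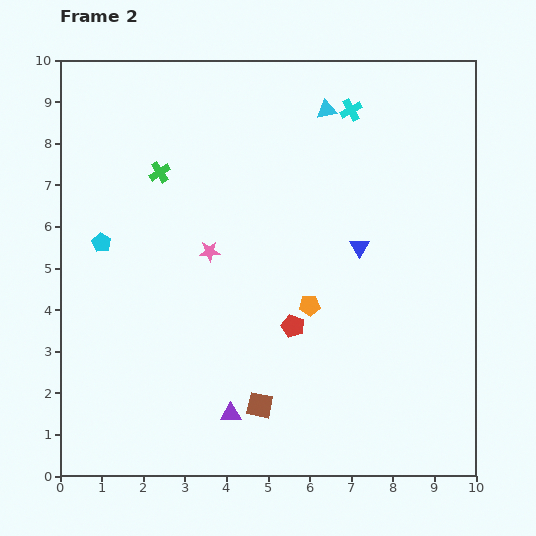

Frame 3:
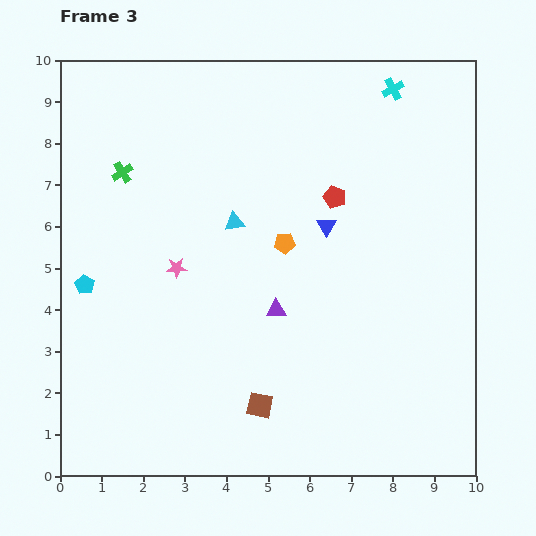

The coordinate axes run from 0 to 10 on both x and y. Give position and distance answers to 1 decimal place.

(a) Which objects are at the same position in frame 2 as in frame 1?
the brown square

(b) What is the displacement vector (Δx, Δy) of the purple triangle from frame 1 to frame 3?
(2.2, 0.0)

The purple triangle was at (3.0, 4.0) in frame 1 and (5.2, 4.0) in frame 3.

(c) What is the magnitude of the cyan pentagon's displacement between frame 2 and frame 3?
1.1

The cyan pentagon moved from (1.0, 5.6) to (0.6, 4.6), a distance of √(0.4² + 1.0²) ≈ 1.1.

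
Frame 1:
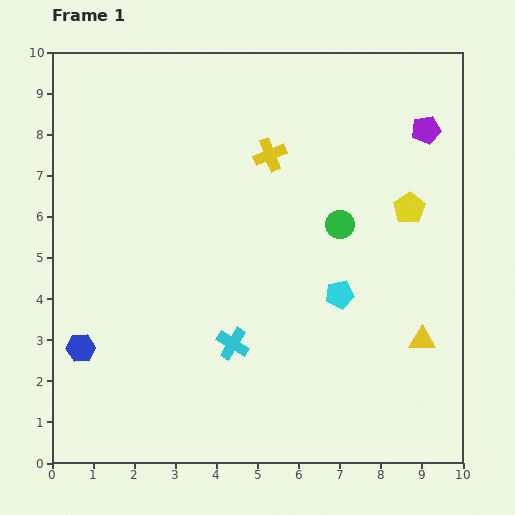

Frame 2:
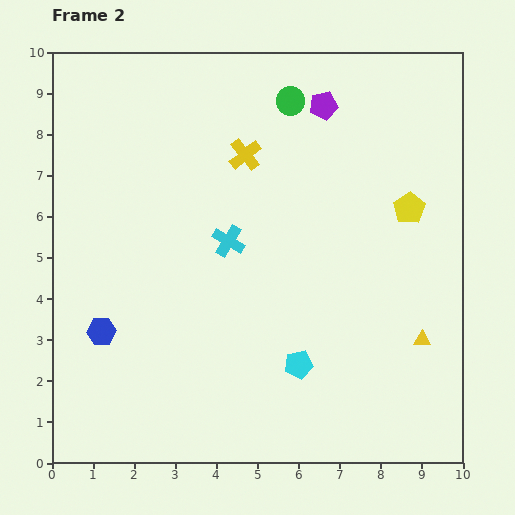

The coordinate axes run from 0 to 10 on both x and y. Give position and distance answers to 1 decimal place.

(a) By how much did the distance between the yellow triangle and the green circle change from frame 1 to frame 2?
+3.2

Distance in frame 1: 3.4. Distance in frame 2: 6.6.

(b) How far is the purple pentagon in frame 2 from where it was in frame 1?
2.6

The purple pentagon moved from (9.1, 8.1) to (6.6, 8.7), a distance of √(2.5² + 0.6²) ≈ 2.6.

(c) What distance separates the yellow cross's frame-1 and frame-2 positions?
0.6

The yellow cross moved from (5.3, 7.5) to (4.7, 7.5), a distance of √(0.6² + 0.0²) ≈ 0.6.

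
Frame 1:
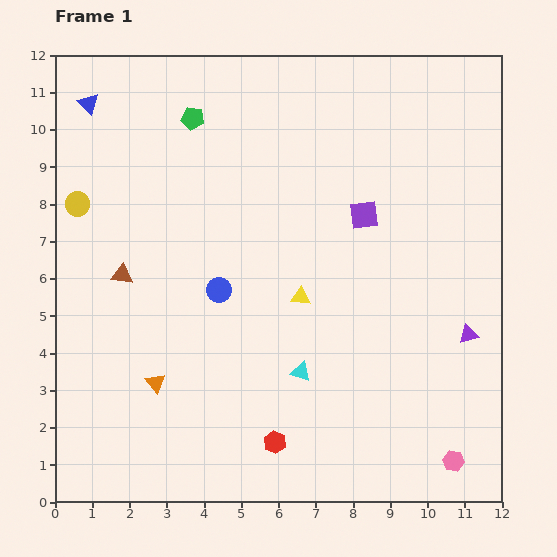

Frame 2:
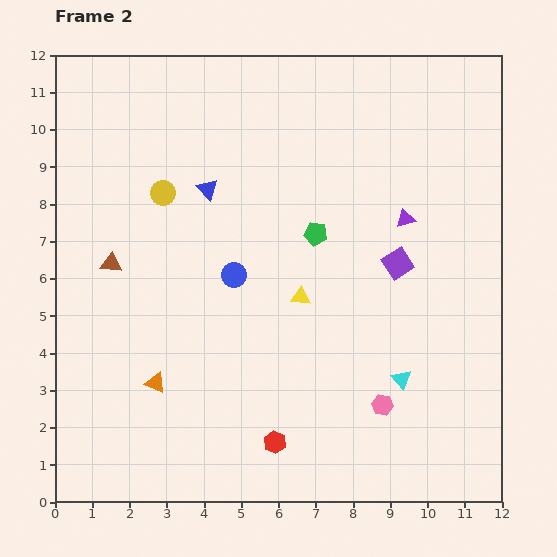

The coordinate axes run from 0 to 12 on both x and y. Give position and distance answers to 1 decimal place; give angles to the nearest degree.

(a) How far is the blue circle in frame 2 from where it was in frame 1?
0.6

The blue circle moved from (4.4, 5.7) to (4.8, 6.1), a distance of √(0.4² + 0.4²) ≈ 0.6.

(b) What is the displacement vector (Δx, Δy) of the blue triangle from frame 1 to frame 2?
(3.2, -2.3)

The blue triangle was at (0.9, 10.7) in frame 1 and (4.1, 8.4) in frame 2.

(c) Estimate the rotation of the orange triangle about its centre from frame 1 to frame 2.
27° counter-clockwise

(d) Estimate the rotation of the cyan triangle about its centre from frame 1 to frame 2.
31° clockwise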